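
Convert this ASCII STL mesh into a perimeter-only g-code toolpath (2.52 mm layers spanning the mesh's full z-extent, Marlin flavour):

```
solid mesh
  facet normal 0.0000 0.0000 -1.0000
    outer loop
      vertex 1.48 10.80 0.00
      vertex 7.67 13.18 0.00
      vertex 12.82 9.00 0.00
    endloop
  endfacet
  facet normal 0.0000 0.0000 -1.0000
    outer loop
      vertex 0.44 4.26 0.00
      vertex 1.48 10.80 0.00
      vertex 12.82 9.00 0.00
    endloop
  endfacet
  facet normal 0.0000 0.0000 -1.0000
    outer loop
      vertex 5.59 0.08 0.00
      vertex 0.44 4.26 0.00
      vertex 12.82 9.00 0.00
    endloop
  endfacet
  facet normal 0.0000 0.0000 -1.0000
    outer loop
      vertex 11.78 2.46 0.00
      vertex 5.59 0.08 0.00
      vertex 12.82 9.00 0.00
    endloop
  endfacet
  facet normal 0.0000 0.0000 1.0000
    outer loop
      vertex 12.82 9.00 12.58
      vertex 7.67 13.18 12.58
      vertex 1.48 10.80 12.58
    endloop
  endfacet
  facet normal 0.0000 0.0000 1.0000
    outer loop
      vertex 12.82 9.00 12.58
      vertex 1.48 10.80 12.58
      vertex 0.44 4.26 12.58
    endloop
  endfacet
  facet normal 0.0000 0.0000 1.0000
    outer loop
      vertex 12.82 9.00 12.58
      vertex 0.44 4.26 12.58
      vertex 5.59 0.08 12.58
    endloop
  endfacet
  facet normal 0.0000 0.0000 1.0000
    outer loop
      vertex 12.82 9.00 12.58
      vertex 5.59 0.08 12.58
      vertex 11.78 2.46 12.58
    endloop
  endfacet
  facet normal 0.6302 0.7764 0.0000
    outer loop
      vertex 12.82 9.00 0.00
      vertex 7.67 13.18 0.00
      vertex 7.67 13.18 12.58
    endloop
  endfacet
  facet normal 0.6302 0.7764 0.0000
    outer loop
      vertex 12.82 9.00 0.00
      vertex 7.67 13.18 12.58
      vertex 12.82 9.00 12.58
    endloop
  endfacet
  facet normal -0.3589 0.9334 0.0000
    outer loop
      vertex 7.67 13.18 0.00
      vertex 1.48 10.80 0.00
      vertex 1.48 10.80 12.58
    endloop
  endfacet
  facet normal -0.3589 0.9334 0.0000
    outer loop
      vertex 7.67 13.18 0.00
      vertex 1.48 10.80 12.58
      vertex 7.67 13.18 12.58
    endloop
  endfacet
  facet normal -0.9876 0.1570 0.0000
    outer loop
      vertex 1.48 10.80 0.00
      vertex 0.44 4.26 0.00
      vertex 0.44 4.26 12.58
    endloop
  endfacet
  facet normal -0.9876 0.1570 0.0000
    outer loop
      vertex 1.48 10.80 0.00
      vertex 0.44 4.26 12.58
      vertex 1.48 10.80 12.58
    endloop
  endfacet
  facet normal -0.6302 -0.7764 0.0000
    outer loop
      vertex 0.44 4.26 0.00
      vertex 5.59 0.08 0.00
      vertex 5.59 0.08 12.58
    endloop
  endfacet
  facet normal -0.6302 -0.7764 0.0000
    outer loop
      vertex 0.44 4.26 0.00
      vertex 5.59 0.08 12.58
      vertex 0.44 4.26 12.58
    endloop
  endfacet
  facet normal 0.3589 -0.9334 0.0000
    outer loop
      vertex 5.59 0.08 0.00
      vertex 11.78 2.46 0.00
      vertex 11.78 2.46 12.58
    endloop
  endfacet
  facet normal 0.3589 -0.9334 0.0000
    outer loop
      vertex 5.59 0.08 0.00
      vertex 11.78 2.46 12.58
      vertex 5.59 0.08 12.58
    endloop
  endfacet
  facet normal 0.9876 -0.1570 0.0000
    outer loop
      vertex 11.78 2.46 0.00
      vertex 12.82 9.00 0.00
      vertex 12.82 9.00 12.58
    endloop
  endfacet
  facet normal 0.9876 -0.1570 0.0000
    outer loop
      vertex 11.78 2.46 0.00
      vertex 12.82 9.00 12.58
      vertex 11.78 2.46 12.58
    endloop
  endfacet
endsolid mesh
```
; perimeter-only toolpath
G21 ; units = mm
G90 ; absolute positioning
G28 ; home
; layer 1
G0 Z2.52
G0 X12.82 Y9.00
G1 X7.67 Y13.18
G1 X1.48 Y10.80
G1 X0.44 Y4.26
G1 X5.59 Y0.08
G1 X11.78 Y2.46
G1 X12.82 Y9.00
; layer 2
G0 Z5.03
G0 X12.82 Y9.00
G1 X7.67 Y13.18
G1 X1.48 Y10.80
G1 X0.44 Y4.26
G1 X5.59 Y0.08
G1 X11.78 Y2.46
G1 X12.82 Y9.00
; layer 3
G0 Z7.55
G0 X12.82 Y9.00
G1 X7.67 Y13.18
G1 X1.48 Y10.80
G1 X0.44 Y4.26
G1 X5.59 Y0.08
G1 X11.78 Y2.46
G1 X12.82 Y9.00
; layer 4
G0 Z10.06
G0 X12.82 Y9.00
G1 X7.67 Y13.18
G1 X1.48 Y10.80
G1 X0.44 Y4.26
G1 X5.59 Y0.08
G1 X11.78 Y2.46
G1 X12.82 Y9.00
; layer 5
G0 Z12.58
G0 X12.82 Y9.00
G1 X7.67 Y13.18
G1 X1.48 Y10.80
G1 X0.44 Y4.26
G1 X5.59 Y0.08
G1 X11.78 Y2.46
G1 X12.82 Y9.00
M2 ; end

The solid is a regular 6-sided prism (a cylinder approximated with 6 flat sides), circumscribed radius ≈ 6.63 mm, height ≈ 12.6 mm. Slicing at Δz = 2.52 mm — 5 equal slices spanning the solid's height, so layer i sits at z = i·h/5 — gives 5 non-empty perimeters. Each is a 6-segment closed polygon; G0 lifts to the layer z and rapids to the start vertex, then G1 traces the edges.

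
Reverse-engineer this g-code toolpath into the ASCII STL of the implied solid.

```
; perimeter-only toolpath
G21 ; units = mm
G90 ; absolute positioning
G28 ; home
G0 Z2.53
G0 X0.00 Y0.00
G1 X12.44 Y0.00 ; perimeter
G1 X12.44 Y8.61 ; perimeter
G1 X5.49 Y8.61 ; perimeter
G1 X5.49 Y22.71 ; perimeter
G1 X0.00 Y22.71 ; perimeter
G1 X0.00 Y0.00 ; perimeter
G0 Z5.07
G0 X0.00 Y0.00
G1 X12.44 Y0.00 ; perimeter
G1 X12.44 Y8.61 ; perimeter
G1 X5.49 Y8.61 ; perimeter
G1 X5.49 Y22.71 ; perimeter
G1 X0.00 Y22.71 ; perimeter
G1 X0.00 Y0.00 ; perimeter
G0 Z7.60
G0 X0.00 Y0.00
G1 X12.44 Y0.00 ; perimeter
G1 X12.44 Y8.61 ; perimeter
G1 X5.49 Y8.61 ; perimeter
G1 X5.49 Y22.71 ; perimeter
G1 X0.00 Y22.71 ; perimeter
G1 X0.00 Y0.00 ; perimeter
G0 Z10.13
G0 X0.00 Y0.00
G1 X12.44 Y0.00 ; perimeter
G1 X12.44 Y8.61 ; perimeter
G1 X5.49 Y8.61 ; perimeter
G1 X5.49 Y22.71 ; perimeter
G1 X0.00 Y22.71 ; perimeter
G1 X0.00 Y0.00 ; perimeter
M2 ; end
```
solid part
  facet normal 0.0000 0.0000 -1.0000
    outer loop
      vertex 12.44 8.61 0.00
      vertex 12.44 0.00 0.00
      vertex 0.00 0.00 0.00
    endloop
  endfacet
  facet normal 0.0000 0.0000 -1.0000
    outer loop
      vertex 5.49 8.61 0.00
      vertex 12.44 8.61 0.00
      vertex 0.00 0.00 0.00
    endloop
  endfacet
  facet normal 0.0000 0.0000 -1.0000
    outer loop
      vertex 5.49 22.71 0.00
      vertex 5.49 8.61 0.00
      vertex 0.00 0.00 0.00
    endloop
  endfacet
  facet normal 0.0000 0.0000 -1.0000
    outer loop
      vertex 0.00 22.71 0.00
      vertex 5.49 22.71 0.00
      vertex 0.00 0.00 0.00
    endloop
  endfacet
  facet normal 0.0000 0.0000 1.0000
    outer loop
      vertex 0.00 0.00 10.13
      vertex 12.44 0.00 10.13
      vertex 12.44 8.61 10.13
    endloop
  endfacet
  facet normal 0.0000 0.0000 1.0000
    outer loop
      vertex 0.00 0.00 10.13
      vertex 12.44 8.61 10.13
      vertex 5.49 8.61 10.13
    endloop
  endfacet
  facet normal 0.0000 0.0000 1.0000
    outer loop
      vertex 0.00 0.00 10.13
      vertex 5.49 8.61 10.13
      vertex 5.49 22.71 10.13
    endloop
  endfacet
  facet normal 0.0000 0.0000 1.0000
    outer loop
      vertex 0.00 0.00 10.13
      vertex 5.49 22.71 10.13
      vertex 0.00 22.71 10.13
    endloop
  endfacet
  facet normal 0.0000 -1.0000 0.0000
    outer loop
      vertex 0.00 0.00 0.00
      vertex 12.44 0.00 0.00
      vertex 12.44 0.00 10.13
    endloop
  endfacet
  facet normal 0.0000 -1.0000 0.0000
    outer loop
      vertex 0.00 0.00 0.00
      vertex 12.44 0.00 10.13
      vertex 0.00 0.00 10.13
    endloop
  endfacet
  facet normal 1.0000 0.0000 0.0000
    outer loop
      vertex 12.44 0.00 0.00
      vertex 12.44 8.61 0.00
      vertex 12.44 8.61 10.13
    endloop
  endfacet
  facet normal 1.0000 0.0000 0.0000
    outer loop
      vertex 12.44 0.00 0.00
      vertex 12.44 8.61 10.13
      vertex 12.44 0.00 10.13
    endloop
  endfacet
  facet normal 0.0000 1.0000 0.0000
    outer loop
      vertex 12.44 8.61 0.00
      vertex 5.49 8.61 0.00
      vertex 5.49 8.61 10.13
    endloop
  endfacet
  facet normal 0.0000 1.0000 0.0000
    outer loop
      vertex 12.44 8.61 0.00
      vertex 5.49 8.61 10.13
      vertex 12.44 8.61 10.13
    endloop
  endfacet
  facet normal 1.0000 0.0000 0.0000
    outer loop
      vertex 5.49 8.61 0.00
      vertex 5.49 22.71 0.00
      vertex 5.49 22.71 10.13
    endloop
  endfacet
  facet normal 1.0000 0.0000 0.0000
    outer loop
      vertex 5.49 8.61 0.00
      vertex 5.49 22.71 10.13
      vertex 5.49 8.61 10.13
    endloop
  endfacet
  facet normal 0.0000 1.0000 0.0000
    outer loop
      vertex 5.49 22.71 0.00
      vertex 0.00 22.71 0.00
      vertex 0.00 22.71 10.13
    endloop
  endfacet
  facet normal 0.0000 1.0000 0.0000
    outer loop
      vertex 5.49 22.71 0.00
      vertex 0.00 22.71 10.13
      vertex 5.49 22.71 10.13
    endloop
  endfacet
  facet normal -1.0000 0.0000 0.0000
    outer loop
      vertex 0.00 22.71 0.00
      vertex 0.00 0.00 0.00
      vertex 0.00 0.00 10.13
    endloop
  endfacet
  facet normal -1.0000 0.0000 0.0000
    outer loop
      vertex 0.00 22.71 0.00
      vertex 0.00 0.00 10.13
      vertex 0.00 22.71 10.13
    endloop
  endfacet
endsolid part

The G0 Z moves step by Δz≈2.53 mm. Every layer's G1 loop is the same polygon, so the solid is a straight extrusion of it from z=0 to z≈10.1. Closing with flat bottom and top caps and triangulating gives 20 facets — an L-shaped prism: outer 12.4 × 22.7 mm, arm thicknesses ≈ 8.61 mm (horizontal) and 5.49 mm (vertical), extruded 10.1 mm in z.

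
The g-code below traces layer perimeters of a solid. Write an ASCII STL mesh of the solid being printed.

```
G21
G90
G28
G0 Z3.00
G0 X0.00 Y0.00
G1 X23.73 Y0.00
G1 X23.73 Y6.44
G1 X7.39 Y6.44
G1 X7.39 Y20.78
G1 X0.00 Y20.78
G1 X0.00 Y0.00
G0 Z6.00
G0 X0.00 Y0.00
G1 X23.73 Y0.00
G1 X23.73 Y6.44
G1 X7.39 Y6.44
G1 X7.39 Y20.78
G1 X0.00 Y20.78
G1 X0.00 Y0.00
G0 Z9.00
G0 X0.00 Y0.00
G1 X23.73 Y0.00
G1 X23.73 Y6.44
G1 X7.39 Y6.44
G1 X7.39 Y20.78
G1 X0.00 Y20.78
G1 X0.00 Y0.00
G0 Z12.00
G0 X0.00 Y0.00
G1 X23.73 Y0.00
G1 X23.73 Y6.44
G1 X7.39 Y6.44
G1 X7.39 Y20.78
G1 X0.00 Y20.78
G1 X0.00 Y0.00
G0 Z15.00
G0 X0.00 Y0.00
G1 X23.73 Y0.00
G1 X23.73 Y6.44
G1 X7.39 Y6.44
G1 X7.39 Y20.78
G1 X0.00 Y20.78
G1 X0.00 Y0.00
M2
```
solid part
  facet normal 0.0000 0.0000 -1.0000
    outer loop
      vertex 23.73 6.44 0.00
      vertex 23.73 0.00 0.00
      vertex 0.00 0.00 0.00
    endloop
  endfacet
  facet normal 0.0000 0.0000 -1.0000
    outer loop
      vertex 7.39 6.44 0.00
      vertex 23.73 6.44 0.00
      vertex 0.00 0.00 0.00
    endloop
  endfacet
  facet normal 0.0000 0.0000 -1.0000
    outer loop
      vertex 7.39 20.78 0.00
      vertex 7.39 6.44 0.00
      vertex 0.00 0.00 0.00
    endloop
  endfacet
  facet normal 0.0000 0.0000 -1.0000
    outer loop
      vertex 0.00 20.78 0.00
      vertex 7.39 20.78 0.00
      vertex 0.00 0.00 0.00
    endloop
  endfacet
  facet normal 0.0000 0.0000 1.0000
    outer loop
      vertex 0.00 0.00 15.00
      vertex 23.73 0.00 15.00
      vertex 23.73 6.44 15.00
    endloop
  endfacet
  facet normal 0.0000 0.0000 1.0000
    outer loop
      vertex 0.00 0.00 15.00
      vertex 23.73 6.44 15.00
      vertex 7.39 6.44 15.00
    endloop
  endfacet
  facet normal 0.0000 0.0000 1.0000
    outer loop
      vertex 0.00 0.00 15.00
      vertex 7.39 6.44 15.00
      vertex 7.39 20.78 15.00
    endloop
  endfacet
  facet normal 0.0000 0.0000 1.0000
    outer loop
      vertex 0.00 0.00 15.00
      vertex 7.39 20.78 15.00
      vertex 0.00 20.78 15.00
    endloop
  endfacet
  facet normal 0.0000 -1.0000 0.0000
    outer loop
      vertex 0.00 0.00 0.00
      vertex 23.73 0.00 0.00
      vertex 23.73 0.00 15.00
    endloop
  endfacet
  facet normal 0.0000 -1.0000 0.0000
    outer loop
      vertex 0.00 0.00 0.00
      vertex 23.73 0.00 15.00
      vertex 0.00 0.00 15.00
    endloop
  endfacet
  facet normal 1.0000 0.0000 0.0000
    outer loop
      vertex 23.73 0.00 0.00
      vertex 23.73 6.44 0.00
      vertex 23.73 6.44 15.00
    endloop
  endfacet
  facet normal 1.0000 0.0000 0.0000
    outer loop
      vertex 23.73 0.00 0.00
      vertex 23.73 6.44 15.00
      vertex 23.73 0.00 15.00
    endloop
  endfacet
  facet normal 0.0000 1.0000 0.0000
    outer loop
      vertex 23.73 6.44 0.00
      vertex 7.39 6.44 0.00
      vertex 7.39 6.44 15.00
    endloop
  endfacet
  facet normal 0.0000 1.0000 0.0000
    outer loop
      vertex 23.73 6.44 0.00
      vertex 7.39 6.44 15.00
      vertex 23.73 6.44 15.00
    endloop
  endfacet
  facet normal 1.0000 0.0000 0.0000
    outer loop
      vertex 7.39 6.44 0.00
      vertex 7.39 20.78 0.00
      vertex 7.39 20.78 15.00
    endloop
  endfacet
  facet normal 1.0000 0.0000 0.0000
    outer loop
      vertex 7.39 6.44 0.00
      vertex 7.39 20.78 15.00
      vertex 7.39 6.44 15.00
    endloop
  endfacet
  facet normal 0.0000 1.0000 0.0000
    outer loop
      vertex 7.39 20.78 0.00
      vertex 0.00 20.78 0.00
      vertex 0.00 20.78 15.00
    endloop
  endfacet
  facet normal 0.0000 1.0000 0.0000
    outer loop
      vertex 7.39 20.78 0.00
      vertex 0.00 20.78 15.00
      vertex 7.39 20.78 15.00
    endloop
  endfacet
  facet normal -1.0000 0.0000 0.0000
    outer loop
      vertex 0.00 20.78 0.00
      vertex 0.00 0.00 0.00
      vertex 0.00 0.00 15.00
    endloop
  endfacet
  facet normal -1.0000 0.0000 0.0000
    outer loop
      vertex 0.00 20.78 0.00
      vertex 0.00 0.00 15.00
      vertex 0.00 20.78 15.00
    endloop
  endfacet
endsolid part

The G0 Z moves step by Δz≈3.00 mm. Every layer's G1 loop is the same polygon, so the solid is a straight extrusion of it from z=0 to z≈15. Closing with flat bottom and top caps and triangulating gives 20 facets — an L-shaped prism: outer 23.7 × 20.8 mm, arm thicknesses ≈ 6.44 mm (horizontal) and 7.39 mm (vertical), extruded 15 mm in z.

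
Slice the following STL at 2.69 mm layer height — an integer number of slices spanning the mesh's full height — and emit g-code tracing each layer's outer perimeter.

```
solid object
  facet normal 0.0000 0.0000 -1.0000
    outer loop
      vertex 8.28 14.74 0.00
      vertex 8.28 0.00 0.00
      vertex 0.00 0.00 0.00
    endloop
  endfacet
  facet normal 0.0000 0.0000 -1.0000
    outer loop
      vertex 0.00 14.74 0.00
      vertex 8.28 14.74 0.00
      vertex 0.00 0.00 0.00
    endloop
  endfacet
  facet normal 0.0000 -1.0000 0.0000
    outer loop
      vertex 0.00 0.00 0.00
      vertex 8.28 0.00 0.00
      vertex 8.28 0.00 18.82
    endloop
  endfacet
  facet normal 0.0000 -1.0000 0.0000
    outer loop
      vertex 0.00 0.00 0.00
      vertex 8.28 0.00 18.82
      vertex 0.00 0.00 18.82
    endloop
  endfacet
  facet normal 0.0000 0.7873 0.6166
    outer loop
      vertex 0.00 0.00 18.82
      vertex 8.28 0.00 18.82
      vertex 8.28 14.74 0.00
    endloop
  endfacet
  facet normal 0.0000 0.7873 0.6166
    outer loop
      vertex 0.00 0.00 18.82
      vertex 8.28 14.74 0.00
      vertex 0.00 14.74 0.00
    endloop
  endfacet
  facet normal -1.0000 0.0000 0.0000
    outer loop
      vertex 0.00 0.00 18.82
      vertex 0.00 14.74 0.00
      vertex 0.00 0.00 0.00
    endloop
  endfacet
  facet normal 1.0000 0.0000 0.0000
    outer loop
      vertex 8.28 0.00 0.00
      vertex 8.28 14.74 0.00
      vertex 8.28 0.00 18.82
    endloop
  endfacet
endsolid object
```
; perimeter-only toolpath
G21 ; units = mm
G90 ; absolute positioning
G28 ; home
; layer 1
G0 Z2.69
G0 X0.00 Y0.00
G1 X8.28 Y0.00
G1 X8.28 Y12.63
G1 X0.00 Y12.63
G1 X0.00 Y0.00
; layer 2
G0 Z5.38
G0 X0.00 Y0.00
G1 X8.28 Y0.00
G1 X8.28 Y10.53
G1 X0.00 Y10.53
G1 X0.00 Y0.00
; layer 3
G0 Z8.07
G0 X0.00 Y0.00
G1 X8.28 Y0.00
G1 X8.28 Y8.42
G1 X0.00 Y8.42
G1 X0.00 Y0.00
; layer 4
G0 Z10.75
G0 X0.00 Y0.00
G1 X8.28 Y0.00
G1 X8.28 Y6.32
G1 X0.00 Y6.32
G1 X0.00 Y0.00
; layer 5
G0 Z13.44
G0 X0.00 Y0.00
G1 X8.28 Y0.00
G1 X8.28 Y4.21
G1 X0.00 Y4.21
G1 X0.00 Y0.00
; layer 6
G0 Z16.13
G0 X0.00 Y0.00
G1 X8.28 Y0.00
G1 X8.28 Y2.11
G1 X0.00 Y2.11
G1 X0.00 Y0.00
M2 ; end

The solid is a wedge (ramp): 8.28 × 14.7 mm base, rising to 18.8 mm along the y=0 edge and sloping linearly to z=0 at y=14.7. Slicing at Δz = 2.69 mm — 7 equal slices spanning the solid's height, so layer i sits at z = i·h/7 — gives 6 non-empty perimeters. Each is a 4-segment closed polygon; G0 lifts to the layer z and rapids to the start vertex, then G1 traces the edges. The cross-section shrinks linearly with z (the slice at the apex is degenerate and omitted).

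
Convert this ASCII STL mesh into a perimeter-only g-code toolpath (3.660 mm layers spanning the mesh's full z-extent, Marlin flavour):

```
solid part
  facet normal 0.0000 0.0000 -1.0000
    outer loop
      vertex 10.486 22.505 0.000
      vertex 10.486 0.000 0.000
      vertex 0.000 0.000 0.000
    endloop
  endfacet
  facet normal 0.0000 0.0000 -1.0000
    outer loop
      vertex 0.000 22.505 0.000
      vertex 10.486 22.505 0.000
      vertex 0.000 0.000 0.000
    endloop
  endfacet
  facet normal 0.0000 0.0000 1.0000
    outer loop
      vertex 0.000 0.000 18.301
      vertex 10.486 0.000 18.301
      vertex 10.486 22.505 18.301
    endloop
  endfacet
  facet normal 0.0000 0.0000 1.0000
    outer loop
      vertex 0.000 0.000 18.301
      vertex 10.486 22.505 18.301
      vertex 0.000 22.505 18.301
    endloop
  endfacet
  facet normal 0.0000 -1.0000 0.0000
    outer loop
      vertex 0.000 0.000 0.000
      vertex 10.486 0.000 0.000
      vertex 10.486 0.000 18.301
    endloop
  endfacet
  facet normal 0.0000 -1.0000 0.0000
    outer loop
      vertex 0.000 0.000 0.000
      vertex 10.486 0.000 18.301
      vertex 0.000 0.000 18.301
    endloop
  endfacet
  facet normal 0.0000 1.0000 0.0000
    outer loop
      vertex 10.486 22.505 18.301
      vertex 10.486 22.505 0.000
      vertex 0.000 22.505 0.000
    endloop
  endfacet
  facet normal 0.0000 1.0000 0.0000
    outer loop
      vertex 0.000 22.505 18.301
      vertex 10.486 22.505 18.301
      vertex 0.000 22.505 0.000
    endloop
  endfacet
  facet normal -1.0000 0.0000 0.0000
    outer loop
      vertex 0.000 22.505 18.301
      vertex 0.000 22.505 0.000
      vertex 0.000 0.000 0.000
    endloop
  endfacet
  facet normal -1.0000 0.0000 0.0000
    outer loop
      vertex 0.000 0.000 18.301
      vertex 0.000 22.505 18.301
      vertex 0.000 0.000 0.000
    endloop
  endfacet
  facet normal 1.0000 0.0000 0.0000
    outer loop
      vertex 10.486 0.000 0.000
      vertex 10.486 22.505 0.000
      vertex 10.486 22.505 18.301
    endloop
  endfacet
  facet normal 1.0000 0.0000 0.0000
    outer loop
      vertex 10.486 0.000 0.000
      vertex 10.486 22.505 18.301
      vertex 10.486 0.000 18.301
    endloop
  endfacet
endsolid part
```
; perimeter-only toolpath
G21 ; units = mm
G90 ; absolute positioning
G28 ; home
; layer 1
G0 Z3.660
G0 X0.000 Y0.000
G1 X10.486 Y0.000
G1 X10.486 Y22.505
G1 X0.000 Y22.505
G1 X0.000 Y0.000
; layer 2
G0 Z7.320
G0 X0.000 Y0.000
G1 X10.486 Y0.000
G1 X10.486 Y22.505
G1 X0.000 Y22.505
G1 X0.000 Y0.000
; layer 3
G0 Z10.981
G0 X0.000 Y0.000
G1 X10.486 Y0.000
G1 X10.486 Y22.505
G1 X0.000 Y22.505
G1 X0.000 Y0.000
; layer 4
G0 Z14.641
G0 X0.000 Y0.000
G1 X10.486 Y0.000
G1 X10.486 Y22.505
G1 X0.000 Y22.505
G1 X0.000 Y0.000
; layer 5
G0 Z18.301
G0 X0.000 Y0.000
G1 X10.486 Y0.000
G1 X10.486 Y22.505
G1 X0.000 Y22.505
G1 X0.000 Y0.000
M2 ; end

The solid is a rectangular box, roughly 10.5 × 22.5 mm footprint and 18.3 mm tall. Slicing at Δz = 3.660 mm — 5 equal slices spanning the solid's height, so layer i sits at z = i·h/5 — gives 5 non-empty perimeters. Each is a 4-segment closed polygon; G0 lifts to the layer z and rapids to the start vertex, then G1 traces the edges.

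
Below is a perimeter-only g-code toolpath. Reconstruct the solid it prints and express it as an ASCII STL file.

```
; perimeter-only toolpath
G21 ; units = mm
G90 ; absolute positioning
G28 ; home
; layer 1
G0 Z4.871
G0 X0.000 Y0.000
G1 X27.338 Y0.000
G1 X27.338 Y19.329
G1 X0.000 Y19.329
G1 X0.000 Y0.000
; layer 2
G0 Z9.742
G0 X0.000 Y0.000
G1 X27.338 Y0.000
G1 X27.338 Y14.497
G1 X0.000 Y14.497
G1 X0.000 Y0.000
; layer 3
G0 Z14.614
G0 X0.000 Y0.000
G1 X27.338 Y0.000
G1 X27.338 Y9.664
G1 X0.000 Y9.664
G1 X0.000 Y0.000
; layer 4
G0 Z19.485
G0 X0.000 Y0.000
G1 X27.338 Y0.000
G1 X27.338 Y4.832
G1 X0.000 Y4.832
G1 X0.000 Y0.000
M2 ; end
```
solid part
  facet normal 0.0000 0.0000 -1.0000
    outer loop
      vertex 27.338 24.161 0.000
      vertex 27.338 0.000 0.000
      vertex 0.000 0.000 0.000
    endloop
  endfacet
  facet normal 0.0000 0.0000 -1.0000
    outer loop
      vertex 0.000 24.161 0.000
      vertex 27.338 24.161 0.000
      vertex 0.000 0.000 0.000
    endloop
  endfacet
  facet normal 0.0000 -1.0000 0.0000
    outer loop
      vertex 0.000 0.000 0.000
      vertex 27.338 0.000 0.000
      vertex 27.338 0.000 24.356
    endloop
  endfacet
  facet normal 0.0000 -1.0000 0.0000
    outer loop
      vertex 0.000 0.000 0.000
      vertex 27.338 0.000 24.356
      vertex 0.000 0.000 24.356
    endloop
  endfacet
  facet normal 0.0000 0.7099 0.7043
    outer loop
      vertex 0.000 0.000 24.356
      vertex 27.338 0.000 24.356
      vertex 27.338 24.161 0.000
    endloop
  endfacet
  facet normal 0.0000 0.7099 0.7043
    outer loop
      vertex 0.000 0.000 24.356
      vertex 27.338 24.161 0.000
      vertex 0.000 24.161 0.000
    endloop
  endfacet
  facet normal -1.0000 0.0000 0.0000
    outer loop
      vertex 0.000 0.000 24.356
      vertex 0.000 24.161 0.000
      vertex 0.000 0.000 0.000
    endloop
  endfacet
  facet normal 1.0000 0.0000 0.0000
    outer loop
      vertex 27.338 0.000 0.000
      vertex 27.338 24.161 0.000
      vertex 27.338 0.000 24.356
    endloop
  endfacet
endsolid part

The G0 Z moves step by Δz≈4.871 mm. The G1 loops shrink linearly with z, so the solid tapers from its base footprint up to z≈24.4. Closing with a flat bottom cap and the tapered top and triangulating gives 8 facets — a wedge (ramp): 27.3 × 24.2 mm base, rising to 24.4 mm along the y=0 edge and sloping linearly to z=0 at y=24.2.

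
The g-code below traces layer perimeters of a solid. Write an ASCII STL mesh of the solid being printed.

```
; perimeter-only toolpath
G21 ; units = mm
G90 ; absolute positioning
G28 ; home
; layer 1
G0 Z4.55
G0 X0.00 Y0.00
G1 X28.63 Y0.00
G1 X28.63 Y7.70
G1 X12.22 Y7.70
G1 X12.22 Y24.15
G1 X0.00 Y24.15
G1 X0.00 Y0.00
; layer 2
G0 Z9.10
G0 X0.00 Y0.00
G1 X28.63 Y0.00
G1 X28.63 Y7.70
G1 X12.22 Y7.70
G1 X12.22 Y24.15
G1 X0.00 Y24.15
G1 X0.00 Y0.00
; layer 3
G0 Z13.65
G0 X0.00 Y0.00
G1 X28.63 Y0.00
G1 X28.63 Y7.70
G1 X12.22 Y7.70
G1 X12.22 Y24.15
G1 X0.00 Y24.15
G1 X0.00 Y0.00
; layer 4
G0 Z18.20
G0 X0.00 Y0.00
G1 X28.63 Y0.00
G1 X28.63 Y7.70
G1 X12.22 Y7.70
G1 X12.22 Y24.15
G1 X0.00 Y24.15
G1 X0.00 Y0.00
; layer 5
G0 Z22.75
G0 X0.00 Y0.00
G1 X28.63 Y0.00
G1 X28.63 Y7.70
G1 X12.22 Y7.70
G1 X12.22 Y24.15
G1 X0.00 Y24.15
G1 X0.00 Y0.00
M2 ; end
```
solid part
  facet normal 0.0000 0.0000 -1.0000
    outer loop
      vertex 28.63 7.70 0.00
      vertex 28.63 0.00 0.00
      vertex 0.00 0.00 0.00
    endloop
  endfacet
  facet normal 0.0000 0.0000 -1.0000
    outer loop
      vertex 12.22 7.70 0.00
      vertex 28.63 7.70 0.00
      vertex 0.00 0.00 0.00
    endloop
  endfacet
  facet normal 0.0000 0.0000 -1.0000
    outer loop
      vertex 12.22 24.15 0.00
      vertex 12.22 7.70 0.00
      vertex 0.00 0.00 0.00
    endloop
  endfacet
  facet normal 0.0000 0.0000 -1.0000
    outer loop
      vertex 0.00 24.15 0.00
      vertex 12.22 24.15 0.00
      vertex 0.00 0.00 0.00
    endloop
  endfacet
  facet normal 0.0000 0.0000 1.0000
    outer loop
      vertex 0.00 0.00 22.75
      vertex 28.63 0.00 22.75
      vertex 28.63 7.70 22.75
    endloop
  endfacet
  facet normal 0.0000 0.0000 1.0000
    outer loop
      vertex 0.00 0.00 22.75
      vertex 28.63 7.70 22.75
      vertex 12.22 7.70 22.75
    endloop
  endfacet
  facet normal 0.0000 0.0000 1.0000
    outer loop
      vertex 0.00 0.00 22.75
      vertex 12.22 7.70 22.75
      vertex 12.22 24.15 22.75
    endloop
  endfacet
  facet normal 0.0000 0.0000 1.0000
    outer loop
      vertex 0.00 0.00 22.75
      vertex 12.22 24.15 22.75
      vertex 0.00 24.15 22.75
    endloop
  endfacet
  facet normal 0.0000 -1.0000 0.0000
    outer loop
      vertex 0.00 0.00 0.00
      vertex 28.63 0.00 0.00
      vertex 28.63 0.00 22.75
    endloop
  endfacet
  facet normal 0.0000 -1.0000 0.0000
    outer loop
      vertex 0.00 0.00 0.00
      vertex 28.63 0.00 22.75
      vertex 0.00 0.00 22.75
    endloop
  endfacet
  facet normal 1.0000 0.0000 0.0000
    outer loop
      vertex 28.63 0.00 0.00
      vertex 28.63 7.70 0.00
      vertex 28.63 7.70 22.75
    endloop
  endfacet
  facet normal 1.0000 0.0000 0.0000
    outer loop
      vertex 28.63 0.00 0.00
      vertex 28.63 7.70 22.75
      vertex 28.63 0.00 22.75
    endloop
  endfacet
  facet normal 0.0000 1.0000 0.0000
    outer loop
      vertex 28.63 7.70 0.00
      vertex 12.22 7.70 0.00
      vertex 12.22 7.70 22.75
    endloop
  endfacet
  facet normal 0.0000 1.0000 0.0000
    outer loop
      vertex 28.63 7.70 0.00
      vertex 12.22 7.70 22.75
      vertex 28.63 7.70 22.75
    endloop
  endfacet
  facet normal 1.0000 0.0000 0.0000
    outer loop
      vertex 12.22 7.70 0.00
      vertex 12.22 24.15 0.00
      vertex 12.22 24.15 22.75
    endloop
  endfacet
  facet normal 1.0000 0.0000 0.0000
    outer loop
      vertex 12.22 7.70 0.00
      vertex 12.22 24.15 22.75
      vertex 12.22 7.70 22.75
    endloop
  endfacet
  facet normal 0.0000 1.0000 0.0000
    outer loop
      vertex 12.22 24.15 0.00
      vertex 0.00 24.15 0.00
      vertex 0.00 24.15 22.75
    endloop
  endfacet
  facet normal 0.0000 1.0000 0.0000
    outer loop
      vertex 12.22 24.15 0.00
      vertex 0.00 24.15 22.75
      vertex 12.22 24.15 22.75
    endloop
  endfacet
  facet normal -1.0000 0.0000 0.0000
    outer loop
      vertex 0.00 24.15 0.00
      vertex 0.00 0.00 0.00
      vertex 0.00 0.00 22.75
    endloop
  endfacet
  facet normal -1.0000 0.0000 0.0000
    outer loop
      vertex 0.00 24.15 0.00
      vertex 0.00 0.00 22.75
      vertex 0.00 24.15 22.75
    endloop
  endfacet
endsolid part

The G0 Z moves step by Δz≈4.55 mm. Every layer's G1 loop is the same polygon, so the solid is a straight extrusion of it from z=0 to z≈22.8. Closing with flat bottom and top caps and triangulating gives 20 facets — an L-shaped prism: outer 28.6 × 24.1 mm, arm thicknesses ≈ 7.7 mm (horizontal) and 12.2 mm (vertical), extruded 22.8 mm in z.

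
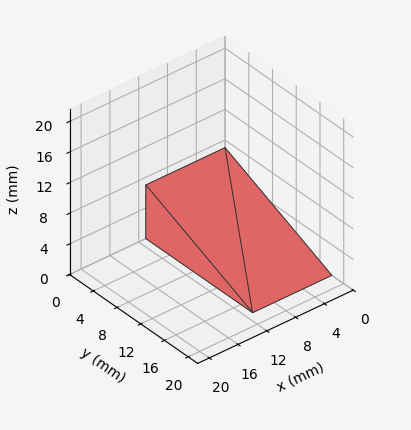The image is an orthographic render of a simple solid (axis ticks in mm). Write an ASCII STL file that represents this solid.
Reading the render: the shape is a wedge (ramp): 11 × 18 mm base, rising to 7 mm along the y=0 edge and sloping linearly to z=0 at y=18 (dimensions read to the nearest mm from the axis ticks). For the STL, each face is triangulated and given an outward normal.

solid part
  facet normal 0.0000 0.0000 -1.0000
    outer loop
      vertex 11.00 18.00 0.00
      vertex 11.00 0.00 0.00
      vertex 0.00 0.00 0.00
    endloop
  endfacet
  facet normal 0.0000 0.0000 -1.0000
    outer loop
      vertex 0.00 18.00 0.00
      vertex 11.00 18.00 0.00
      vertex 0.00 0.00 0.00
    endloop
  endfacet
  facet normal 0.0000 -1.0000 0.0000
    outer loop
      vertex 0.00 0.00 0.00
      vertex 11.00 0.00 0.00
      vertex 11.00 0.00 7.00
    endloop
  endfacet
  facet normal 0.0000 -1.0000 0.0000
    outer loop
      vertex 0.00 0.00 0.00
      vertex 11.00 0.00 7.00
      vertex 0.00 0.00 7.00
    endloop
  endfacet
  facet normal 0.0000 0.3624 0.9320
    outer loop
      vertex 0.00 0.00 7.00
      vertex 11.00 0.00 7.00
      vertex 11.00 18.00 0.00
    endloop
  endfacet
  facet normal 0.0000 0.3624 0.9320
    outer loop
      vertex 0.00 0.00 7.00
      vertex 11.00 18.00 0.00
      vertex 0.00 18.00 0.00
    endloop
  endfacet
  facet normal -1.0000 0.0000 0.0000
    outer loop
      vertex 0.00 0.00 7.00
      vertex 0.00 18.00 0.00
      vertex 0.00 0.00 0.00
    endloop
  endfacet
  facet normal 1.0000 0.0000 0.0000
    outer loop
      vertex 11.00 0.00 0.00
      vertex 11.00 18.00 0.00
      vertex 11.00 0.00 7.00
    endloop
  endfacet
endsolid part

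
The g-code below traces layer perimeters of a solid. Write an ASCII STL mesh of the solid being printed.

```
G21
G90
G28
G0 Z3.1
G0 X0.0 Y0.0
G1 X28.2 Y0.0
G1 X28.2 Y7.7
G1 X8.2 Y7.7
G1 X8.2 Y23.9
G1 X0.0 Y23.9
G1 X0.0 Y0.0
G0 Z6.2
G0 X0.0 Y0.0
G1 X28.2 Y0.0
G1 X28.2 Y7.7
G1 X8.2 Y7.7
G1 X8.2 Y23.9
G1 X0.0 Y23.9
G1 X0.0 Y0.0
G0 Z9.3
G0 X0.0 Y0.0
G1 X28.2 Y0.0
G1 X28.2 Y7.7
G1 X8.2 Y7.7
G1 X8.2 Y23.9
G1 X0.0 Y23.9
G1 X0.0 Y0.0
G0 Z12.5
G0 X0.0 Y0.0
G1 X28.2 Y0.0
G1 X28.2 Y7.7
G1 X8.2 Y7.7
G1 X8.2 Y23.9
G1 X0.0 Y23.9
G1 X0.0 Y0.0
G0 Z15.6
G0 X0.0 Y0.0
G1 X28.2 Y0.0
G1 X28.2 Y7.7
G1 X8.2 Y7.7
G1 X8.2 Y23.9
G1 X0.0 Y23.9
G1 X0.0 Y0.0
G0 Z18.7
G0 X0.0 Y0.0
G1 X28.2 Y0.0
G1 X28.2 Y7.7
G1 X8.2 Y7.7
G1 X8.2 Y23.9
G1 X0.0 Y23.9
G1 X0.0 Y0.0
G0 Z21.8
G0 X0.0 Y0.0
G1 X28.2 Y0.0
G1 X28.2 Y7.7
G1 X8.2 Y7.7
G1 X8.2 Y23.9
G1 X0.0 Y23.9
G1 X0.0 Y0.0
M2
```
solid part
  facet normal 0.0000 0.0000 -1.0000
    outer loop
      vertex 28.2 7.7 0.0
      vertex 28.2 0.0 0.0
      vertex 0.0 0.0 0.0
    endloop
  endfacet
  facet normal 0.0000 0.0000 -1.0000
    outer loop
      vertex 8.2 7.7 0.0
      vertex 28.2 7.7 0.0
      vertex 0.0 0.0 0.0
    endloop
  endfacet
  facet normal 0.0000 0.0000 -1.0000
    outer loop
      vertex 8.2 23.9 0.0
      vertex 8.2 7.7 0.0
      vertex 0.0 0.0 0.0
    endloop
  endfacet
  facet normal 0.0000 0.0000 -1.0000
    outer loop
      vertex 0.0 23.9 0.0
      vertex 8.2 23.9 0.0
      vertex 0.0 0.0 0.0
    endloop
  endfacet
  facet normal 0.0000 0.0000 1.0000
    outer loop
      vertex 0.0 0.0 21.8
      vertex 28.2 0.0 21.8
      vertex 28.2 7.7 21.8
    endloop
  endfacet
  facet normal 0.0000 0.0000 1.0000
    outer loop
      vertex 0.0 0.0 21.8
      vertex 28.2 7.7 21.8
      vertex 8.2 7.7 21.8
    endloop
  endfacet
  facet normal 0.0000 0.0000 1.0000
    outer loop
      vertex 0.0 0.0 21.8
      vertex 8.2 7.7 21.8
      vertex 8.2 23.9 21.8
    endloop
  endfacet
  facet normal 0.0000 0.0000 1.0000
    outer loop
      vertex 0.0 0.0 21.8
      vertex 8.2 23.9 21.8
      vertex 0.0 23.9 21.8
    endloop
  endfacet
  facet normal 0.0000 -1.0000 0.0000
    outer loop
      vertex 0.0 0.0 0.0
      vertex 28.2 0.0 0.0
      vertex 28.2 0.0 21.8
    endloop
  endfacet
  facet normal 0.0000 -1.0000 0.0000
    outer loop
      vertex 0.0 0.0 0.0
      vertex 28.2 0.0 21.8
      vertex 0.0 0.0 21.8
    endloop
  endfacet
  facet normal 1.0000 0.0000 0.0000
    outer loop
      vertex 28.2 0.0 0.0
      vertex 28.2 7.7 0.0
      vertex 28.2 7.7 21.8
    endloop
  endfacet
  facet normal 1.0000 0.0000 0.0000
    outer loop
      vertex 28.2 0.0 0.0
      vertex 28.2 7.7 21.8
      vertex 28.2 0.0 21.8
    endloop
  endfacet
  facet normal 0.0000 1.0000 0.0000
    outer loop
      vertex 28.2 7.7 0.0
      vertex 8.2 7.7 0.0
      vertex 8.2 7.7 21.8
    endloop
  endfacet
  facet normal 0.0000 1.0000 0.0000
    outer loop
      vertex 28.2 7.7 0.0
      vertex 8.2 7.7 21.8
      vertex 28.2 7.7 21.8
    endloop
  endfacet
  facet normal 1.0000 0.0000 0.0000
    outer loop
      vertex 8.2 7.7 0.0
      vertex 8.2 23.9 0.0
      vertex 8.2 23.9 21.8
    endloop
  endfacet
  facet normal 1.0000 0.0000 0.0000
    outer loop
      vertex 8.2 7.7 0.0
      vertex 8.2 23.9 21.8
      vertex 8.2 7.7 21.8
    endloop
  endfacet
  facet normal 0.0000 1.0000 0.0000
    outer loop
      vertex 8.2 23.9 0.0
      vertex 0.0 23.9 0.0
      vertex 0.0 23.9 21.8
    endloop
  endfacet
  facet normal 0.0000 1.0000 0.0000
    outer loop
      vertex 8.2 23.9 0.0
      vertex 0.0 23.9 21.8
      vertex 8.2 23.9 21.8
    endloop
  endfacet
  facet normal -1.0000 0.0000 0.0000
    outer loop
      vertex 0.0 23.9 0.0
      vertex 0.0 0.0 0.0
      vertex 0.0 0.0 21.8
    endloop
  endfacet
  facet normal -1.0000 0.0000 0.0000
    outer loop
      vertex 0.0 23.9 0.0
      vertex 0.0 0.0 21.8
      vertex 0.0 23.9 21.8
    endloop
  endfacet
endsolid part

The G0 Z moves step by Δz≈3.1 mm. Every layer's G1 loop is the same polygon, so the solid is a straight extrusion of it from z=0 to z≈21.8. Closing with flat bottom and top caps and triangulating gives 20 facets — an L-shaped prism: outer 28.2 × 23.9 mm, arm thicknesses ≈ 7.7 mm (horizontal) and 8.2 mm (vertical), extruded 21.8 mm in z.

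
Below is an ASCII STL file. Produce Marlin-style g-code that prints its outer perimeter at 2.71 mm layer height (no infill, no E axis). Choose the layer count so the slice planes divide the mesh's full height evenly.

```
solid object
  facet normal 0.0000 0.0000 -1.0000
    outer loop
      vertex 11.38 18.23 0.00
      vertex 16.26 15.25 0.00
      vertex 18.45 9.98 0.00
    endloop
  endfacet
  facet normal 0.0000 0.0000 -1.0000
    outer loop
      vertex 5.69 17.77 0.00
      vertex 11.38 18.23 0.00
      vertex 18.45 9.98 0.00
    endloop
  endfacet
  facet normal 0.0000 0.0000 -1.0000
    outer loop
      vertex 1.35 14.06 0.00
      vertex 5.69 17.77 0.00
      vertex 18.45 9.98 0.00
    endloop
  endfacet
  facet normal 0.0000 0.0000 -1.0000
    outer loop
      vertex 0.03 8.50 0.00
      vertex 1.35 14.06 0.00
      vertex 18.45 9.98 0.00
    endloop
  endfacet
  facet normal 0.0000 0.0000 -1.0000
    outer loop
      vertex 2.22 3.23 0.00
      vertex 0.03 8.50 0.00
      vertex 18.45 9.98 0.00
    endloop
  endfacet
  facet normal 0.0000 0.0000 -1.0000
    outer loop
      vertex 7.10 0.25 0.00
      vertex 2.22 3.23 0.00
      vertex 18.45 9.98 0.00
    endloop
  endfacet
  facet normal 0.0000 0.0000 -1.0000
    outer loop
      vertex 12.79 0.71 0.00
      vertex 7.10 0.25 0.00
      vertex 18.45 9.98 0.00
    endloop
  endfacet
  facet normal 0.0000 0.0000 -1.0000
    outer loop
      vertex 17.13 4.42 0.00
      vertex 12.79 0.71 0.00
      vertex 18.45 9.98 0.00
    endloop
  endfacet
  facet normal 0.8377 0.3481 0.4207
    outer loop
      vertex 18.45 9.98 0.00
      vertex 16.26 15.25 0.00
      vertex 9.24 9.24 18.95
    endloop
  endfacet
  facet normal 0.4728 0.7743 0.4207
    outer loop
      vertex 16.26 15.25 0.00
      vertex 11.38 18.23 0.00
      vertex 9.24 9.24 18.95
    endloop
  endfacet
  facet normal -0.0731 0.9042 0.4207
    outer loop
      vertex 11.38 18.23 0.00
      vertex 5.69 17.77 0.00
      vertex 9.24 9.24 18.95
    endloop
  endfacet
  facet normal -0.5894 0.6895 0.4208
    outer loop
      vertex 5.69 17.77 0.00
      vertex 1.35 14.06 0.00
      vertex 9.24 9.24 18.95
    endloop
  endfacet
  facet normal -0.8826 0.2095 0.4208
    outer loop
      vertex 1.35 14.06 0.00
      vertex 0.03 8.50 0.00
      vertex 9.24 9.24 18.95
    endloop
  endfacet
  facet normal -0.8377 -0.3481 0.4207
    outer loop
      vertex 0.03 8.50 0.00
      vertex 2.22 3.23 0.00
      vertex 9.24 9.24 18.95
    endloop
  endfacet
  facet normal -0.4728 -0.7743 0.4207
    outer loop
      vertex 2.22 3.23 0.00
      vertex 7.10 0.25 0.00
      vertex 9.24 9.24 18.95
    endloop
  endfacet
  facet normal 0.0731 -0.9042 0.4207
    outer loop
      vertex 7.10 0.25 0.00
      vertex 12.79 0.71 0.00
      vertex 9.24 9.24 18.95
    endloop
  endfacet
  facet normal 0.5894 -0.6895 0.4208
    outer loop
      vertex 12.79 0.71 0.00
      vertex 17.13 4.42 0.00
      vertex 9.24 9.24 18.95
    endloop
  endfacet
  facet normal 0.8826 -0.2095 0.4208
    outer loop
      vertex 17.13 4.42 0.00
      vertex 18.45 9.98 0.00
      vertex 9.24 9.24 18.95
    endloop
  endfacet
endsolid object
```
; perimeter-only toolpath
G21 ; units = mm
G90 ; absolute positioning
G28 ; home
; layer 1
G0 Z2.71
G0 X17.13 Y9.87
G1 X15.26 Y14.39
G1 X11.07 Y16.95
G1 X6.20 Y16.55
G1 X2.48 Y13.37
G1 X1.35 Y8.61
G1 X3.22 Y4.09
G1 X7.41 Y1.53
G1 X12.28 Y1.93
G1 X16.00 Y5.11
G1 X17.13 Y9.87
; layer 2
G0 Z5.41
G0 X15.82 Y9.77
G1 X14.25 Y13.53
G1 X10.77 Y15.66
G1 X6.70 Y15.33
G1 X3.60 Y12.68
G1 X2.66 Y8.71
G1 X4.23 Y4.95
G1 X7.71 Y2.82
G1 X11.78 Y3.15
G1 X14.88 Y5.80
G1 X15.82 Y9.77
; layer 3
G0 Z8.12
G0 X14.50 Y9.66
G1 X13.25 Y12.67
G1 X10.46 Y14.38
G1 X7.21 Y14.11
G1 X4.73 Y11.99
G1 X3.98 Y8.82
G1 X5.23 Y5.81
G1 X8.02 Y4.10
G1 X11.27 Y4.37
G1 X13.75 Y6.49
G1 X14.50 Y9.66
; layer 4
G0 Z10.83
G0 X13.19 Y9.56
G1 X12.25 Y11.82
G1 X10.16 Y13.09
G1 X7.72 Y12.90
G1 X5.86 Y11.31
G1 X5.29 Y8.92
G1 X6.23 Y6.66
G1 X8.32 Y5.39
G1 X10.76 Y5.58
G1 X12.62 Y7.17
G1 X13.19 Y9.56
; layer 5
G0 Z13.54
G0 X11.87 Y9.45
G1 X11.25 Y10.96
G1 X9.85 Y11.81
G1 X8.23 Y11.68
G1 X6.99 Y10.62
G1 X6.61 Y9.03
G1 X7.23 Y7.52
G1 X8.63 Y6.67
G1 X10.25 Y6.80
G1 X11.49 Y7.86
G1 X11.87 Y9.45
; layer 6
G0 Z16.24
G0 X10.56 Y9.35
G1 X10.24 Y10.10
G1 X9.55 Y10.52
G1 X8.73 Y10.46
G1 X8.11 Y9.93
G1 X7.92 Y9.13
G1 X8.24 Y8.38
G1 X8.93 Y7.96
G1 X9.75 Y8.02
G1 X10.37 Y8.55
G1 X10.56 Y9.35
M2 ; end

The solid is a regular 10-sided pyramid, base circumscribed radius ≈ 9.24 mm, apex at z ≈ 18.9 mm. Slicing at Δz = 2.71 mm — 7 equal slices spanning the solid's height, so layer i sits at z = i·h/7 — gives 6 non-empty perimeters. Each is a 10-segment closed polygon; G0 lifts to the layer z and rapids to the start vertex, then G1 traces the edges. The cross-section shrinks linearly with z (the slice at the apex is degenerate and omitted).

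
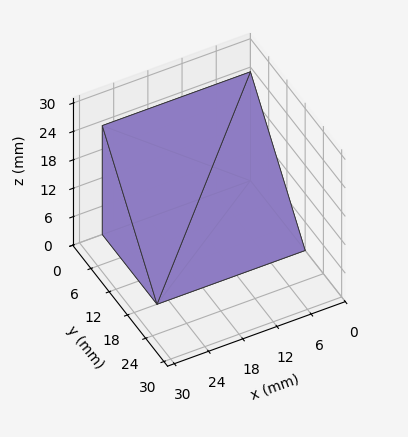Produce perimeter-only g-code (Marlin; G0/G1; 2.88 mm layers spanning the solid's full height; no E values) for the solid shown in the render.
Reading the render: the shape is a wedge (ramp): 26 × 18 mm base, rising to 23 mm along the y=0 edge and sloping linearly to z=0 at y=18 (dimensions read to the nearest mm from the axis ticks). For the g-code, the solid's height is divided into equal slices at the stated Δz and each level perimeter traced with G1 moves after a G0 lift.

; perimeter-only toolpath
G21 ; units = mm
G90 ; absolute positioning
G28 ; home
; layer 1
G0 Z2.88
G0 X0.00 Y0.00
G1 X26.00 Y0.00
G1 X26.00 Y15.75
G1 X0.00 Y15.75
G1 X0.00 Y0.00
; layer 2
G0 Z5.75
G0 X0.00 Y0.00
G1 X26.00 Y0.00
G1 X26.00 Y13.50
G1 X0.00 Y13.50
G1 X0.00 Y0.00
; layer 3
G0 Z8.62
G0 X0.00 Y0.00
G1 X26.00 Y0.00
G1 X26.00 Y11.25
G1 X0.00 Y11.25
G1 X0.00 Y0.00
; layer 4
G0 Z11.50
G0 X0.00 Y0.00
G1 X26.00 Y0.00
G1 X26.00 Y9.00
G1 X0.00 Y9.00
G1 X0.00 Y0.00
; layer 5
G0 Z14.38
G0 X0.00 Y0.00
G1 X26.00 Y0.00
G1 X26.00 Y6.75
G1 X0.00 Y6.75
G1 X0.00 Y0.00
; layer 6
G0 Z17.25
G0 X0.00 Y0.00
G1 X26.00 Y0.00
G1 X26.00 Y4.50
G1 X0.00 Y4.50
G1 X0.00 Y0.00
; layer 7
G0 Z20.12
G0 X0.00 Y0.00
G1 X26.00 Y0.00
G1 X26.00 Y2.25
G1 X0.00 Y2.25
G1 X0.00 Y0.00
M2 ; end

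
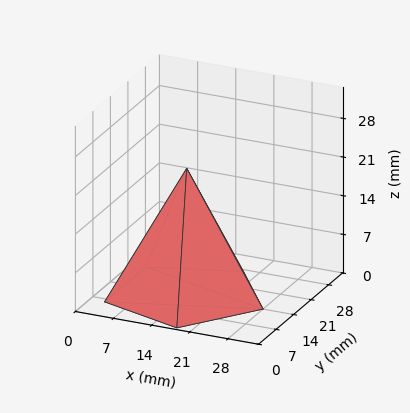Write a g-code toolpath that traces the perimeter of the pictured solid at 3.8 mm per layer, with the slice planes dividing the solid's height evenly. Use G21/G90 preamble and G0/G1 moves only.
Reading the render: the shape is a regular 5-sided pyramid, base circumscribed radius ≈ 14 mm, apex at z ≈ 23 mm (dimensions read to the nearest mm from the axis ticks). For the g-code, the solid's height is divided into equal slices at the stated Δz and each level perimeter traced with G1 moves after a G0 lift.

; perimeter-only toolpath
G21 ; units = mm
G90 ; absolute positioning
G28 ; home
; layer 1
G0 Z3.8
G0 X25.7 Y14.0
G1 X17.6 Y25.1
G1 X4.6 Y20.8
G1 X4.6 Y7.2
G1 X17.6 Y2.9
G1 X25.7 Y14.0
; layer 2
G0 Z7.7
G0 X23.3 Y14.0
G1 X16.9 Y22.9
G1 X6.5 Y19.5
G1 X6.5 Y8.5
G1 X16.9 Y5.1
G1 X23.3 Y14.0
; layer 3
G0 Z11.5
G0 X21.0 Y14.0
G1 X16.1 Y20.6
G1 X8.3 Y18.1
G1 X8.3 Y9.9
G1 X16.1 Y7.3
G1 X21.0 Y14.0
; layer 4
G0 Z15.3
G0 X18.7 Y14.0
G1 X15.4 Y18.4
G1 X10.2 Y16.7
G1 X10.2 Y11.3
G1 X15.4 Y9.6
G1 X18.7 Y14.0
; layer 5
G0 Z19.2
G0 X16.3 Y14.0
G1 X14.7 Y16.2
G1 X12.1 Y15.4
G1 X12.1 Y12.6
G1 X14.7 Y11.8
G1 X16.3 Y14.0
M2 ; end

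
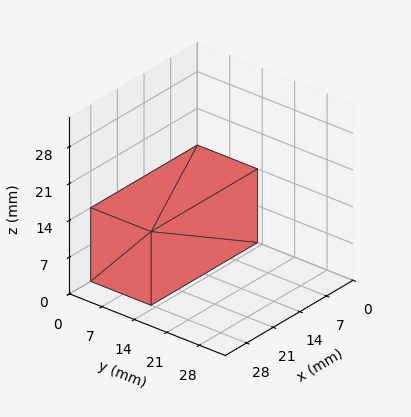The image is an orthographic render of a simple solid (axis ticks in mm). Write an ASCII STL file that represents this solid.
Reading the render: the shape is a rectangular box, roughly 28 × 13 mm footprint and 14 mm tall (dimensions read to the nearest mm from the axis ticks). For the STL, each face is triangulated and given an outward normal.

solid part
  facet normal 0.0000 0.0000 -1.0000
    outer loop
      vertex 28.00 13.00 0.00
      vertex 28.00 0.00 0.00
      vertex 0.00 0.00 0.00
    endloop
  endfacet
  facet normal 0.0000 0.0000 -1.0000
    outer loop
      vertex 0.00 13.00 0.00
      vertex 28.00 13.00 0.00
      vertex 0.00 0.00 0.00
    endloop
  endfacet
  facet normal 0.0000 0.0000 1.0000
    outer loop
      vertex 0.00 0.00 14.00
      vertex 28.00 0.00 14.00
      vertex 28.00 13.00 14.00
    endloop
  endfacet
  facet normal 0.0000 0.0000 1.0000
    outer loop
      vertex 0.00 0.00 14.00
      vertex 28.00 13.00 14.00
      vertex 0.00 13.00 14.00
    endloop
  endfacet
  facet normal 0.0000 -1.0000 0.0000
    outer loop
      vertex 0.00 0.00 0.00
      vertex 28.00 0.00 0.00
      vertex 28.00 0.00 14.00
    endloop
  endfacet
  facet normal 0.0000 -1.0000 0.0000
    outer loop
      vertex 0.00 0.00 0.00
      vertex 28.00 0.00 14.00
      vertex 0.00 0.00 14.00
    endloop
  endfacet
  facet normal 0.0000 1.0000 0.0000
    outer loop
      vertex 28.00 13.00 14.00
      vertex 28.00 13.00 0.00
      vertex 0.00 13.00 0.00
    endloop
  endfacet
  facet normal 0.0000 1.0000 0.0000
    outer loop
      vertex 0.00 13.00 14.00
      vertex 28.00 13.00 14.00
      vertex 0.00 13.00 0.00
    endloop
  endfacet
  facet normal -1.0000 0.0000 0.0000
    outer loop
      vertex 0.00 13.00 14.00
      vertex 0.00 13.00 0.00
      vertex 0.00 0.00 0.00
    endloop
  endfacet
  facet normal -1.0000 0.0000 0.0000
    outer loop
      vertex 0.00 0.00 14.00
      vertex 0.00 13.00 14.00
      vertex 0.00 0.00 0.00
    endloop
  endfacet
  facet normal 1.0000 0.0000 0.0000
    outer loop
      vertex 28.00 0.00 0.00
      vertex 28.00 13.00 0.00
      vertex 28.00 13.00 14.00
    endloop
  endfacet
  facet normal 1.0000 0.0000 0.0000
    outer loop
      vertex 28.00 0.00 0.00
      vertex 28.00 13.00 14.00
      vertex 28.00 0.00 14.00
    endloop
  endfacet
endsolid part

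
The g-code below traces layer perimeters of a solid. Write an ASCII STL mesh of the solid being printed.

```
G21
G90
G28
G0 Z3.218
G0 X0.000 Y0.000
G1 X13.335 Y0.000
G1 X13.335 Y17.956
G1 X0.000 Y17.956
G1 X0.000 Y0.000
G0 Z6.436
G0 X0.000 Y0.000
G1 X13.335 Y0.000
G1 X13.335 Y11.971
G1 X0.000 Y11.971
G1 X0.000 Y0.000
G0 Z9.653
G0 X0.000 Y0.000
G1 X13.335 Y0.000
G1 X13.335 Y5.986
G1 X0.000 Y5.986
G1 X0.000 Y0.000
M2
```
solid part
  facet normal 0.0000 0.0000 -1.0000
    outer loop
      vertex 13.335 23.942 0.000
      vertex 13.335 0.000 0.000
      vertex 0.000 0.000 0.000
    endloop
  endfacet
  facet normal 0.0000 0.0000 -1.0000
    outer loop
      vertex 0.000 23.942 0.000
      vertex 13.335 23.942 0.000
      vertex 0.000 0.000 0.000
    endloop
  endfacet
  facet normal 0.0000 -1.0000 0.0000
    outer loop
      vertex 0.000 0.000 0.000
      vertex 13.335 0.000 0.000
      vertex 13.335 0.000 12.871
    endloop
  endfacet
  facet normal 0.0000 -1.0000 0.0000
    outer loop
      vertex 0.000 0.000 0.000
      vertex 13.335 0.000 12.871
      vertex 0.000 0.000 12.871
    endloop
  endfacet
  facet normal 0.0000 0.4735 0.8808
    outer loop
      vertex 0.000 0.000 12.871
      vertex 13.335 0.000 12.871
      vertex 13.335 23.942 0.000
    endloop
  endfacet
  facet normal 0.0000 0.4735 0.8808
    outer loop
      vertex 0.000 0.000 12.871
      vertex 13.335 23.942 0.000
      vertex 0.000 23.942 0.000
    endloop
  endfacet
  facet normal -1.0000 0.0000 0.0000
    outer loop
      vertex 0.000 0.000 12.871
      vertex 0.000 23.942 0.000
      vertex 0.000 0.000 0.000
    endloop
  endfacet
  facet normal 1.0000 0.0000 0.0000
    outer loop
      vertex 13.335 0.000 0.000
      vertex 13.335 23.942 0.000
      vertex 13.335 0.000 12.871
    endloop
  endfacet
endsolid part

The G0 Z moves step by Δz≈3.218 mm. The G1 loops shrink linearly with z, so the solid tapers from its base footprint up to z≈12.9. Closing with a flat bottom cap and the tapered top and triangulating gives 8 facets — a wedge (ramp): 13.3 × 23.9 mm base, rising to 12.9 mm along the y=0 edge and sloping linearly to z=0 at y=23.9.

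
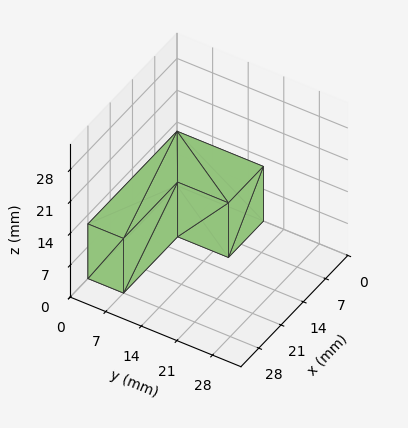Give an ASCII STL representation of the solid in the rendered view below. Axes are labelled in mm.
Reading the render: the shape is an L-shaped prism: outer 28 × 17 mm, arm thicknesses ≈ 7 mm (horizontal) and 11 mm (vertical), extruded 12 mm in z (dimensions read to the nearest mm from the axis ticks). For the STL, each face is triangulated and given an outward normal.

solid part
  facet normal 0.0000 0.0000 -1.0000
    outer loop
      vertex 28.00 7.00 0.00
      vertex 28.00 0.00 0.00
      vertex 0.00 0.00 0.00
    endloop
  endfacet
  facet normal 0.0000 0.0000 -1.0000
    outer loop
      vertex 11.00 7.00 0.00
      vertex 28.00 7.00 0.00
      vertex 0.00 0.00 0.00
    endloop
  endfacet
  facet normal 0.0000 0.0000 -1.0000
    outer loop
      vertex 11.00 17.00 0.00
      vertex 11.00 7.00 0.00
      vertex 0.00 0.00 0.00
    endloop
  endfacet
  facet normal 0.0000 0.0000 -1.0000
    outer loop
      vertex 0.00 17.00 0.00
      vertex 11.00 17.00 0.00
      vertex 0.00 0.00 0.00
    endloop
  endfacet
  facet normal 0.0000 0.0000 1.0000
    outer loop
      vertex 0.00 0.00 12.00
      vertex 28.00 0.00 12.00
      vertex 28.00 7.00 12.00
    endloop
  endfacet
  facet normal 0.0000 0.0000 1.0000
    outer loop
      vertex 0.00 0.00 12.00
      vertex 28.00 7.00 12.00
      vertex 11.00 7.00 12.00
    endloop
  endfacet
  facet normal 0.0000 0.0000 1.0000
    outer loop
      vertex 0.00 0.00 12.00
      vertex 11.00 7.00 12.00
      vertex 11.00 17.00 12.00
    endloop
  endfacet
  facet normal 0.0000 0.0000 1.0000
    outer loop
      vertex 0.00 0.00 12.00
      vertex 11.00 17.00 12.00
      vertex 0.00 17.00 12.00
    endloop
  endfacet
  facet normal 0.0000 -1.0000 0.0000
    outer loop
      vertex 0.00 0.00 0.00
      vertex 28.00 0.00 0.00
      vertex 28.00 0.00 12.00
    endloop
  endfacet
  facet normal 0.0000 -1.0000 0.0000
    outer loop
      vertex 0.00 0.00 0.00
      vertex 28.00 0.00 12.00
      vertex 0.00 0.00 12.00
    endloop
  endfacet
  facet normal 1.0000 0.0000 0.0000
    outer loop
      vertex 28.00 0.00 0.00
      vertex 28.00 7.00 0.00
      vertex 28.00 7.00 12.00
    endloop
  endfacet
  facet normal 1.0000 0.0000 0.0000
    outer loop
      vertex 28.00 0.00 0.00
      vertex 28.00 7.00 12.00
      vertex 28.00 0.00 12.00
    endloop
  endfacet
  facet normal 0.0000 1.0000 0.0000
    outer loop
      vertex 28.00 7.00 0.00
      vertex 11.00 7.00 0.00
      vertex 11.00 7.00 12.00
    endloop
  endfacet
  facet normal 0.0000 1.0000 0.0000
    outer loop
      vertex 28.00 7.00 0.00
      vertex 11.00 7.00 12.00
      vertex 28.00 7.00 12.00
    endloop
  endfacet
  facet normal 1.0000 0.0000 0.0000
    outer loop
      vertex 11.00 7.00 0.00
      vertex 11.00 17.00 0.00
      vertex 11.00 17.00 12.00
    endloop
  endfacet
  facet normal 1.0000 0.0000 0.0000
    outer loop
      vertex 11.00 7.00 0.00
      vertex 11.00 17.00 12.00
      vertex 11.00 7.00 12.00
    endloop
  endfacet
  facet normal 0.0000 1.0000 0.0000
    outer loop
      vertex 11.00 17.00 0.00
      vertex 0.00 17.00 0.00
      vertex 0.00 17.00 12.00
    endloop
  endfacet
  facet normal 0.0000 1.0000 0.0000
    outer loop
      vertex 11.00 17.00 0.00
      vertex 0.00 17.00 12.00
      vertex 11.00 17.00 12.00
    endloop
  endfacet
  facet normal -1.0000 0.0000 0.0000
    outer loop
      vertex 0.00 17.00 0.00
      vertex 0.00 0.00 0.00
      vertex 0.00 0.00 12.00
    endloop
  endfacet
  facet normal -1.0000 0.0000 0.0000
    outer loop
      vertex 0.00 17.00 0.00
      vertex 0.00 0.00 12.00
      vertex 0.00 17.00 12.00
    endloop
  endfacet
endsolid part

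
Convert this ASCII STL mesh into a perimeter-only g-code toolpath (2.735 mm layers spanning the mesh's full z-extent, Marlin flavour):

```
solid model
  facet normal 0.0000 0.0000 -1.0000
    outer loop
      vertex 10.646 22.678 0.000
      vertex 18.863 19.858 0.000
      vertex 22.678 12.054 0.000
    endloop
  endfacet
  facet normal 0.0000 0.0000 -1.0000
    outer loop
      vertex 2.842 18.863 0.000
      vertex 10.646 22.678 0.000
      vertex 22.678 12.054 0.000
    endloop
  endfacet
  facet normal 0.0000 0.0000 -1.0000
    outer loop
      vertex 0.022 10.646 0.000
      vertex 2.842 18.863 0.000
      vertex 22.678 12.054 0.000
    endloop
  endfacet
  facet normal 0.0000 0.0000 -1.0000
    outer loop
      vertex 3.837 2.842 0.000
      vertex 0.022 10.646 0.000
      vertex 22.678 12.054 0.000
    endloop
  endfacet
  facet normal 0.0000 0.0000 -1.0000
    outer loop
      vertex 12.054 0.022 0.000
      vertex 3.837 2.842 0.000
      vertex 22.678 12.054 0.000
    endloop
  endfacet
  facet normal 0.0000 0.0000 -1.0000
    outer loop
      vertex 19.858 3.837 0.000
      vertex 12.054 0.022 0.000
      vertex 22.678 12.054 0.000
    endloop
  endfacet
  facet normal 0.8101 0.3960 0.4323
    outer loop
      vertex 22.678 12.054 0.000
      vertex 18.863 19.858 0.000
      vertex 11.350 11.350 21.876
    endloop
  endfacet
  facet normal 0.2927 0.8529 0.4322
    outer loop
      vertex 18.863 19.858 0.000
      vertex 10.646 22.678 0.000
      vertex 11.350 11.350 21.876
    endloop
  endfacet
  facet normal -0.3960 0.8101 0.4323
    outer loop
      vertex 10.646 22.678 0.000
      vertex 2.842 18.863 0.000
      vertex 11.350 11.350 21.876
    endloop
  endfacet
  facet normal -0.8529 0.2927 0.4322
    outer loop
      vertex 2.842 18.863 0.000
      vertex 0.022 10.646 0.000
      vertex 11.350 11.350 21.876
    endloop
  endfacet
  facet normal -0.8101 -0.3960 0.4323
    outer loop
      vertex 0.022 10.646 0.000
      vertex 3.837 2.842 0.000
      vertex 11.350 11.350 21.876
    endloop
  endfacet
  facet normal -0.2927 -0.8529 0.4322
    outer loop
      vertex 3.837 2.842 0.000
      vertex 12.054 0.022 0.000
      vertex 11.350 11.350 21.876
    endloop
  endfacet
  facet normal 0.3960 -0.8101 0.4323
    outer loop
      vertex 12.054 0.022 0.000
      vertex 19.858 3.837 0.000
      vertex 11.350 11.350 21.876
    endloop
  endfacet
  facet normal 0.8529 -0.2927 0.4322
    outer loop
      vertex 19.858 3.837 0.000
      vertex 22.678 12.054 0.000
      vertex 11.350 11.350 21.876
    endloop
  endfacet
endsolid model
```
; perimeter-only toolpath
G21 ; units = mm
G90 ; absolute positioning
G28 ; home
; layer 1
G0 Z2.735
G0 X21.262 Y11.966
G1 X17.924 Y18.794
G1 X10.734 Y21.262
G1 X3.905 Y17.924
G1 X1.438 Y10.734
G1 X4.776 Y3.905
G1 X11.966 Y1.438
G1 X18.794 Y4.776
G1 X21.262 Y11.966
; layer 2
G0 Z5.469
G0 X19.846 Y11.878
G1 X16.985 Y17.731
G1 X10.822 Y19.846
G1 X4.969 Y16.985
G1 X2.854 Y10.822
G1 X5.715 Y4.969
G1 X11.878 Y2.854
G1 X17.731 Y5.715
G1 X19.846 Y11.878
; layer 3
G0 Z8.204
G0 X18.430 Y11.790
G1 X16.046 Y16.668
G1 X10.910 Y18.430
G1 X6.032 Y16.046
G1 X4.270 Y10.910
G1 X6.654 Y6.032
G1 X11.790 Y4.270
G1 X16.668 Y6.654
G1 X18.430 Y11.790
; layer 4
G0 Z10.938
G0 X17.014 Y11.702
G1 X15.107 Y15.604
G1 X10.998 Y17.014
G1 X7.096 Y15.107
G1 X5.686 Y10.998
G1 X7.593 Y7.096
G1 X11.702 Y5.686
G1 X15.604 Y7.593
G1 X17.014 Y11.702
; layer 5
G0 Z13.673
G0 X15.598 Y11.614
G1 X14.167 Y14.540
G1 X11.086 Y15.598
G1 X8.159 Y14.167
G1 X7.102 Y11.086
G1 X8.533 Y8.159
G1 X11.614 Y7.102
G1 X14.540 Y8.533
G1 X15.598 Y11.614
; layer 6
G0 Z16.407
G0 X14.182 Y11.526
G1 X13.228 Y13.477
G1 X11.174 Y14.182
G1 X9.223 Y13.228
G1 X8.518 Y11.174
G1 X9.472 Y9.223
G1 X11.526 Y8.518
G1 X13.477 Y9.472
G1 X14.182 Y11.526
; layer 7
G0 Z19.142
G0 X12.766 Y11.438
G1 X12.289 Y12.414
G1 X11.262 Y12.766
G1 X10.287 Y12.289
G1 X9.934 Y11.262
G1 X10.411 Y10.287
G1 X11.438 Y9.934
G1 X12.414 Y10.411
G1 X12.766 Y11.438
M2 ; end

The solid is a regular 8-sided pyramid, base circumscribed radius ≈ 11.3 mm, apex at z ≈ 21.9 mm. Slicing at Δz = 2.735 mm — 8 equal slices spanning the solid's height, so layer i sits at z = i·h/8 — gives 7 non-empty perimeters. Each is a 8-segment closed polygon; G0 lifts to the layer z and rapids to the start vertex, then G1 traces the edges. The cross-section shrinks linearly with z (the slice at the apex is degenerate and omitted).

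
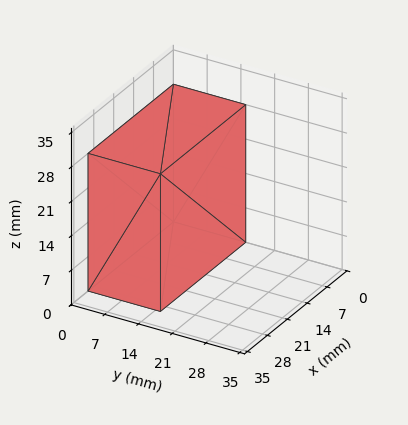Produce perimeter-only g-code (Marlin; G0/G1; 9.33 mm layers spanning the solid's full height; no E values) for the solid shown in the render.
Reading the render: the shape is a rectangular box, roughly 30 × 15 mm footprint and 28 mm tall (dimensions read to the nearest mm from the axis ticks). For the g-code, the solid's height is divided into equal slices at the stated Δz and each level perimeter traced with G1 moves after a G0 lift.

; perimeter-only toolpath
G21 ; units = mm
G90 ; absolute positioning
G28 ; home
; layer 1
G0 Z9.33
G0 X0.00 Y0.00
G1 X30.00 Y0.00
G1 X30.00 Y15.00
G1 X0.00 Y15.00
G1 X0.00 Y0.00
; layer 2
G0 Z18.67
G0 X0.00 Y0.00
G1 X30.00 Y0.00
G1 X30.00 Y15.00
G1 X0.00 Y15.00
G1 X0.00 Y0.00
; layer 3
G0 Z28.00
G0 X0.00 Y0.00
G1 X30.00 Y0.00
G1 X30.00 Y15.00
G1 X0.00 Y15.00
G1 X0.00 Y0.00
M2 ; end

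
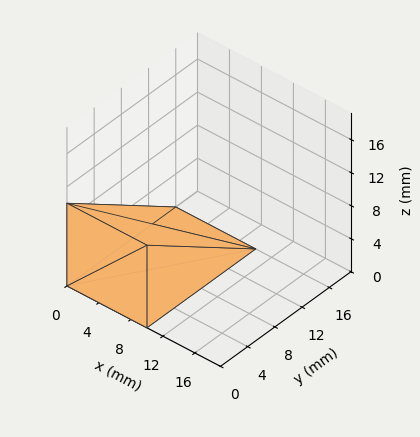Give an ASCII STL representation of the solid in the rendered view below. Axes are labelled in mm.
Reading the render: the shape is a wedge (ramp): 10 × 16 mm base, rising to 10 mm along the y=0 edge and sloping linearly to z=0 at y=16 (dimensions read to the nearest mm from the axis ticks). For the STL, each face is triangulated and given an outward normal.

solid part
  facet normal 0.0000 0.0000 -1.0000
    outer loop
      vertex 10.00 16.00 0.00
      vertex 10.00 0.00 0.00
      vertex 0.00 0.00 0.00
    endloop
  endfacet
  facet normal 0.0000 0.0000 -1.0000
    outer loop
      vertex 0.00 16.00 0.00
      vertex 10.00 16.00 0.00
      vertex 0.00 0.00 0.00
    endloop
  endfacet
  facet normal 0.0000 -1.0000 0.0000
    outer loop
      vertex 0.00 0.00 0.00
      vertex 10.00 0.00 0.00
      vertex 10.00 0.00 10.00
    endloop
  endfacet
  facet normal 0.0000 -1.0000 0.0000
    outer loop
      vertex 0.00 0.00 0.00
      vertex 10.00 0.00 10.00
      vertex 0.00 0.00 10.00
    endloop
  endfacet
  facet normal 0.0000 0.5300 0.8480
    outer loop
      vertex 0.00 0.00 10.00
      vertex 10.00 0.00 10.00
      vertex 10.00 16.00 0.00
    endloop
  endfacet
  facet normal 0.0000 0.5300 0.8480
    outer loop
      vertex 0.00 0.00 10.00
      vertex 10.00 16.00 0.00
      vertex 0.00 16.00 0.00
    endloop
  endfacet
  facet normal -1.0000 0.0000 0.0000
    outer loop
      vertex 0.00 0.00 10.00
      vertex 0.00 16.00 0.00
      vertex 0.00 0.00 0.00
    endloop
  endfacet
  facet normal 1.0000 0.0000 0.0000
    outer loop
      vertex 10.00 0.00 0.00
      vertex 10.00 16.00 0.00
      vertex 10.00 0.00 10.00
    endloop
  endfacet
endsolid part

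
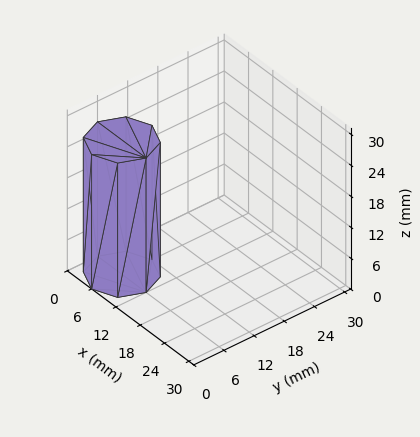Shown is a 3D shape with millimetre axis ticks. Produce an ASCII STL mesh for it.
Reading the render: the shape is a regular 8-sided prism (a cylinder approximated with 8 flat sides), circumscribed radius ≈ 6 mm, height ≈ 26 mm (dimensions read to the nearest mm from the axis ticks). For the STL, each face is triangulated and given an outward normal.

solid part
  facet normal 0.0000 0.0000 -1.0000
    outer loop
      vertex 6.00 12.00 0.00
      vertex 10.24 10.24 0.00
      vertex 12.00 6.00 0.00
    endloop
  endfacet
  facet normal 0.0000 0.0000 -1.0000
    outer loop
      vertex 1.76 10.24 0.00
      vertex 6.00 12.00 0.00
      vertex 12.00 6.00 0.00
    endloop
  endfacet
  facet normal 0.0000 0.0000 -1.0000
    outer loop
      vertex 0.00 6.00 0.00
      vertex 1.76 10.24 0.00
      vertex 12.00 6.00 0.00
    endloop
  endfacet
  facet normal 0.0000 0.0000 -1.0000
    outer loop
      vertex 1.76 1.76 0.00
      vertex 0.00 6.00 0.00
      vertex 12.00 6.00 0.00
    endloop
  endfacet
  facet normal 0.0000 0.0000 -1.0000
    outer loop
      vertex 6.00 0.00 0.00
      vertex 1.76 1.76 0.00
      vertex 12.00 6.00 0.00
    endloop
  endfacet
  facet normal 0.0000 0.0000 -1.0000
    outer loop
      vertex 10.24 1.76 0.00
      vertex 6.00 0.00 0.00
      vertex 12.00 6.00 0.00
    endloop
  endfacet
  facet normal 0.0000 0.0000 1.0000
    outer loop
      vertex 12.00 6.00 26.00
      vertex 10.24 10.24 26.00
      vertex 6.00 12.00 26.00
    endloop
  endfacet
  facet normal 0.0000 0.0000 1.0000
    outer loop
      vertex 12.00 6.00 26.00
      vertex 6.00 12.00 26.00
      vertex 1.76 10.24 26.00
    endloop
  endfacet
  facet normal 0.0000 0.0000 1.0000
    outer loop
      vertex 12.00 6.00 26.00
      vertex 1.76 10.24 26.00
      vertex 0.00 6.00 26.00
    endloop
  endfacet
  facet normal 0.0000 0.0000 1.0000
    outer loop
      vertex 12.00 6.00 26.00
      vertex 0.00 6.00 26.00
      vertex 1.76 1.76 26.00
    endloop
  endfacet
  facet normal 0.0000 0.0000 1.0000
    outer loop
      vertex 12.00 6.00 26.00
      vertex 1.76 1.76 26.00
      vertex 6.00 0.00 26.00
    endloop
  endfacet
  facet normal 0.0000 0.0000 1.0000
    outer loop
      vertex 12.00 6.00 26.00
      vertex 6.00 0.00 26.00
      vertex 10.24 1.76 26.00
    endloop
  endfacet
  facet normal 0.9236 0.3834 0.0000
    outer loop
      vertex 12.00 6.00 0.00
      vertex 10.24 10.24 0.00
      vertex 10.24 10.24 26.00
    endloop
  endfacet
  facet normal 0.9236 0.3834 0.0000
    outer loop
      vertex 12.00 6.00 0.00
      vertex 10.24 10.24 26.00
      vertex 12.00 6.00 26.00
    endloop
  endfacet
  facet normal 0.3834 0.9236 0.0000
    outer loop
      vertex 10.24 10.24 0.00
      vertex 6.00 12.00 0.00
      vertex 6.00 12.00 26.00
    endloop
  endfacet
  facet normal 0.3834 0.9236 0.0000
    outer loop
      vertex 10.24 10.24 0.00
      vertex 6.00 12.00 26.00
      vertex 10.24 10.24 26.00
    endloop
  endfacet
  facet normal -0.3834 0.9236 0.0000
    outer loop
      vertex 6.00 12.00 0.00
      vertex 1.76 10.24 0.00
      vertex 1.76 10.24 26.00
    endloop
  endfacet
  facet normal -0.3834 0.9236 0.0000
    outer loop
      vertex 6.00 12.00 0.00
      vertex 1.76 10.24 26.00
      vertex 6.00 12.00 26.00
    endloop
  endfacet
  facet normal -0.9236 0.3834 0.0000
    outer loop
      vertex 1.76 10.24 0.00
      vertex 0.00 6.00 0.00
      vertex 0.00 6.00 26.00
    endloop
  endfacet
  facet normal -0.9236 0.3834 0.0000
    outer loop
      vertex 1.76 10.24 0.00
      vertex 0.00 6.00 26.00
      vertex 1.76 10.24 26.00
    endloop
  endfacet
  facet normal -0.9236 -0.3834 0.0000
    outer loop
      vertex 0.00 6.00 0.00
      vertex 1.76 1.76 0.00
      vertex 1.76 1.76 26.00
    endloop
  endfacet
  facet normal -0.9236 -0.3834 0.0000
    outer loop
      vertex 0.00 6.00 0.00
      vertex 1.76 1.76 26.00
      vertex 0.00 6.00 26.00
    endloop
  endfacet
  facet normal -0.3834 -0.9236 0.0000
    outer loop
      vertex 1.76 1.76 0.00
      vertex 6.00 0.00 0.00
      vertex 6.00 0.00 26.00
    endloop
  endfacet
  facet normal -0.3834 -0.9236 0.0000
    outer loop
      vertex 1.76 1.76 0.00
      vertex 6.00 0.00 26.00
      vertex 1.76 1.76 26.00
    endloop
  endfacet
  facet normal 0.3834 -0.9236 0.0000
    outer loop
      vertex 6.00 0.00 0.00
      vertex 10.24 1.76 0.00
      vertex 10.24 1.76 26.00
    endloop
  endfacet
  facet normal 0.3834 -0.9236 0.0000
    outer loop
      vertex 6.00 0.00 0.00
      vertex 10.24 1.76 26.00
      vertex 6.00 0.00 26.00
    endloop
  endfacet
  facet normal 0.9236 -0.3834 0.0000
    outer loop
      vertex 10.24 1.76 0.00
      vertex 12.00 6.00 0.00
      vertex 12.00 6.00 26.00
    endloop
  endfacet
  facet normal 0.9236 -0.3834 0.0000
    outer loop
      vertex 10.24 1.76 0.00
      vertex 12.00 6.00 26.00
      vertex 10.24 1.76 26.00
    endloop
  endfacet
endsolid part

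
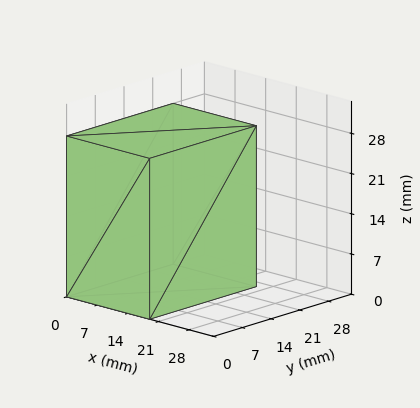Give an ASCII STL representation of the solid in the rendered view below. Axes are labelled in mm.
Reading the render: the shape is a rectangular box, roughly 19 × 26 mm footprint and 28 mm tall (dimensions read to the nearest mm from the axis ticks). For the STL, each face is triangulated and given an outward normal.

solid part
  facet normal 0.0000 0.0000 -1.0000
    outer loop
      vertex 19.0 26.0 0.0
      vertex 19.0 0.0 0.0
      vertex 0.0 0.0 0.0
    endloop
  endfacet
  facet normal 0.0000 0.0000 -1.0000
    outer loop
      vertex 0.0 26.0 0.0
      vertex 19.0 26.0 0.0
      vertex 0.0 0.0 0.0
    endloop
  endfacet
  facet normal 0.0000 0.0000 1.0000
    outer loop
      vertex 0.0 0.0 28.0
      vertex 19.0 0.0 28.0
      vertex 19.0 26.0 28.0
    endloop
  endfacet
  facet normal 0.0000 0.0000 1.0000
    outer loop
      vertex 0.0 0.0 28.0
      vertex 19.0 26.0 28.0
      vertex 0.0 26.0 28.0
    endloop
  endfacet
  facet normal 0.0000 -1.0000 0.0000
    outer loop
      vertex 0.0 0.0 0.0
      vertex 19.0 0.0 0.0
      vertex 19.0 0.0 28.0
    endloop
  endfacet
  facet normal 0.0000 -1.0000 0.0000
    outer loop
      vertex 0.0 0.0 0.0
      vertex 19.0 0.0 28.0
      vertex 0.0 0.0 28.0
    endloop
  endfacet
  facet normal 0.0000 1.0000 0.0000
    outer loop
      vertex 19.0 26.0 28.0
      vertex 19.0 26.0 0.0
      vertex 0.0 26.0 0.0
    endloop
  endfacet
  facet normal 0.0000 1.0000 0.0000
    outer loop
      vertex 0.0 26.0 28.0
      vertex 19.0 26.0 28.0
      vertex 0.0 26.0 0.0
    endloop
  endfacet
  facet normal -1.0000 0.0000 0.0000
    outer loop
      vertex 0.0 26.0 28.0
      vertex 0.0 26.0 0.0
      vertex 0.0 0.0 0.0
    endloop
  endfacet
  facet normal -1.0000 0.0000 0.0000
    outer loop
      vertex 0.0 0.0 28.0
      vertex 0.0 26.0 28.0
      vertex 0.0 0.0 0.0
    endloop
  endfacet
  facet normal 1.0000 0.0000 0.0000
    outer loop
      vertex 19.0 0.0 0.0
      vertex 19.0 26.0 0.0
      vertex 19.0 26.0 28.0
    endloop
  endfacet
  facet normal 1.0000 0.0000 0.0000
    outer loop
      vertex 19.0 0.0 0.0
      vertex 19.0 26.0 28.0
      vertex 19.0 0.0 28.0
    endloop
  endfacet
endsolid part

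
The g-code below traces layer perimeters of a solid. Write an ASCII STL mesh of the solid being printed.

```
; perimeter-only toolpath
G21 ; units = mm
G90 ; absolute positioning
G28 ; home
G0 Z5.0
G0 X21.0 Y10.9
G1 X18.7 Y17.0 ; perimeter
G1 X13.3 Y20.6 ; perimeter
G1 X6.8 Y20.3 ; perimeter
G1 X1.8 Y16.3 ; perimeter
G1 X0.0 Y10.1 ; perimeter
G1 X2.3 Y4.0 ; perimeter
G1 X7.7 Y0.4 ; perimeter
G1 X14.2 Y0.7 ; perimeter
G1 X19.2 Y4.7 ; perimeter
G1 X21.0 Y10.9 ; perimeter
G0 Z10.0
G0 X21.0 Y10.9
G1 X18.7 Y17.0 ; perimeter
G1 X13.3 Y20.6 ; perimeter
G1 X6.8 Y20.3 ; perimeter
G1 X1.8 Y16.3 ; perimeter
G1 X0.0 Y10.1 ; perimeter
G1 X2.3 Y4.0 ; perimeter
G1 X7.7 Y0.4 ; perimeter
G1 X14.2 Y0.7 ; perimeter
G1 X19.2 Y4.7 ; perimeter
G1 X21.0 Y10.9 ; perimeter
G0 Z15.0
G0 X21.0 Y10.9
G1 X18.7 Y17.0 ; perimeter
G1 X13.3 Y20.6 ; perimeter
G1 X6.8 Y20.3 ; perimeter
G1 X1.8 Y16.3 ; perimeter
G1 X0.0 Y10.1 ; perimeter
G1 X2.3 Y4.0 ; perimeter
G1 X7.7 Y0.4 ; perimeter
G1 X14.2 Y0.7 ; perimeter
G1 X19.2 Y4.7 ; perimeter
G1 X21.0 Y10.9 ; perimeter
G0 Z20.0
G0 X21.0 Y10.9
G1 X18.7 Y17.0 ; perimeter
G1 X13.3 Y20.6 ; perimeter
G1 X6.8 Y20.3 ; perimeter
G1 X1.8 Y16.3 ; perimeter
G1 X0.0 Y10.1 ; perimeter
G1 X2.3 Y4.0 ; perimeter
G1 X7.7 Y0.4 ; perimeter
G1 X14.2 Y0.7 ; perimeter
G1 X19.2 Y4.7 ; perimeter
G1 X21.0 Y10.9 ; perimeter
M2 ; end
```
solid part
  facet normal 0.0000 0.0000 -1.0000
    outer loop
      vertex 13.3 20.6 0.0
      vertex 18.7 17.0 0.0
      vertex 21.0 10.9 0.0
    endloop
  endfacet
  facet normal 0.0000 0.0000 -1.0000
    outer loop
      vertex 6.8 20.3 0.0
      vertex 13.3 20.6 0.0
      vertex 21.0 10.9 0.0
    endloop
  endfacet
  facet normal 0.0000 0.0000 -1.0000
    outer loop
      vertex 1.8 16.3 0.0
      vertex 6.8 20.3 0.0
      vertex 21.0 10.9 0.0
    endloop
  endfacet
  facet normal 0.0000 0.0000 -1.0000
    outer loop
      vertex 0.0 10.1 0.0
      vertex 1.8 16.3 0.0
      vertex 21.0 10.9 0.0
    endloop
  endfacet
  facet normal 0.0000 0.0000 -1.0000
    outer loop
      vertex 2.3 4.0 0.0
      vertex 0.0 10.1 0.0
      vertex 21.0 10.9 0.0
    endloop
  endfacet
  facet normal 0.0000 0.0000 -1.0000
    outer loop
      vertex 7.7 0.4 0.0
      vertex 2.3 4.0 0.0
      vertex 21.0 10.9 0.0
    endloop
  endfacet
  facet normal 0.0000 0.0000 -1.0000
    outer loop
      vertex 14.2 0.7 0.0
      vertex 7.7 0.4 0.0
      vertex 21.0 10.9 0.0
    endloop
  endfacet
  facet normal 0.0000 0.0000 -1.0000
    outer loop
      vertex 19.2 4.7 0.0
      vertex 14.2 0.7 0.0
      vertex 21.0 10.9 0.0
    endloop
  endfacet
  facet normal 0.0000 0.0000 1.0000
    outer loop
      vertex 21.0 10.9 20.0
      vertex 18.7 17.0 20.0
      vertex 13.3 20.6 20.0
    endloop
  endfacet
  facet normal 0.0000 0.0000 1.0000
    outer loop
      vertex 21.0 10.9 20.0
      vertex 13.3 20.6 20.0
      vertex 6.8 20.3 20.0
    endloop
  endfacet
  facet normal 0.0000 0.0000 1.0000
    outer loop
      vertex 21.0 10.9 20.0
      vertex 6.8 20.3 20.0
      vertex 1.8 16.3 20.0
    endloop
  endfacet
  facet normal 0.0000 0.0000 1.0000
    outer loop
      vertex 21.0 10.9 20.0
      vertex 1.8 16.3 20.0
      vertex 0.0 10.1 20.0
    endloop
  endfacet
  facet normal 0.0000 0.0000 1.0000
    outer loop
      vertex 21.0 10.9 20.0
      vertex 0.0 10.1 20.0
      vertex 2.3 4.0 20.0
    endloop
  endfacet
  facet normal 0.0000 0.0000 1.0000
    outer loop
      vertex 21.0 10.9 20.0
      vertex 2.3 4.0 20.0
      vertex 7.7 0.4 20.0
    endloop
  endfacet
  facet normal 0.0000 0.0000 1.0000
    outer loop
      vertex 21.0 10.9 20.0
      vertex 7.7 0.4 20.0
      vertex 14.2 0.7 20.0
    endloop
  endfacet
  facet normal 0.0000 0.0000 1.0000
    outer loop
      vertex 21.0 10.9 20.0
      vertex 14.2 0.7 20.0
      vertex 19.2 4.7 20.0
    endloop
  endfacet
  facet normal 0.9357 0.3528 0.0000
    outer loop
      vertex 21.0 10.9 0.0
      vertex 18.7 17.0 0.0
      vertex 18.7 17.0 20.0
    endloop
  endfacet
  facet normal 0.9357 0.3528 0.0000
    outer loop
      vertex 21.0 10.9 0.0
      vertex 18.7 17.0 20.0
      vertex 21.0 10.9 20.0
    endloop
  endfacet
  facet normal 0.5547 0.8321 0.0000
    outer loop
      vertex 18.7 17.0 0.0
      vertex 13.3 20.6 0.0
      vertex 13.3 20.6 20.0
    endloop
  endfacet
  facet normal 0.5547 0.8321 0.0000
    outer loop
      vertex 18.7 17.0 0.0
      vertex 13.3 20.6 20.0
      vertex 18.7 17.0 20.0
    endloop
  endfacet
  facet normal -0.0461 0.9989 0.0000
    outer loop
      vertex 13.3 20.6 0.0
      vertex 6.8 20.3 0.0
      vertex 6.8 20.3 20.0
    endloop
  endfacet
  facet normal -0.0461 0.9989 0.0000
    outer loop
      vertex 13.3 20.6 0.0
      vertex 6.8 20.3 20.0
      vertex 13.3 20.6 20.0
    endloop
  endfacet
  facet normal -0.6247 0.7809 0.0000
    outer loop
      vertex 6.8 20.3 0.0
      vertex 1.8 16.3 0.0
      vertex 1.8 16.3 20.0
    endloop
  endfacet
  facet normal -0.6247 0.7809 0.0000
    outer loop
      vertex 6.8 20.3 0.0
      vertex 1.8 16.3 20.0
      vertex 6.8 20.3 20.0
    endloop
  endfacet
  facet normal -0.9603 0.2788 0.0000
    outer loop
      vertex 1.8 16.3 0.0
      vertex 0.0 10.1 0.0
      vertex 0.0 10.1 20.0
    endloop
  endfacet
  facet normal -0.9603 0.2788 0.0000
    outer loop
      vertex 1.8 16.3 0.0
      vertex 0.0 10.1 20.0
      vertex 1.8 16.3 20.0
    endloop
  endfacet
  facet normal -0.9357 -0.3528 0.0000
    outer loop
      vertex 0.0 10.1 0.0
      vertex 2.3 4.0 0.0
      vertex 2.3 4.0 20.0
    endloop
  endfacet
  facet normal -0.9357 -0.3528 0.0000
    outer loop
      vertex 0.0 10.1 0.0
      vertex 2.3 4.0 20.0
      vertex 0.0 10.1 20.0
    endloop
  endfacet
  facet normal -0.5547 -0.8321 0.0000
    outer loop
      vertex 2.3 4.0 0.0
      vertex 7.7 0.4 0.0
      vertex 7.7 0.4 20.0
    endloop
  endfacet
  facet normal -0.5547 -0.8321 0.0000
    outer loop
      vertex 2.3 4.0 0.0
      vertex 7.7 0.4 20.0
      vertex 2.3 4.0 20.0
    endloop
  endfacet
  facet normal 0.0461 -0.9989 0.0000
    outer loop
      vertex 7.7 0.4 0.0
      vertex 14.2 0.7 0.0
      vertex 14.2 0.7 20.0
    endloop
  endfacet
  facet normal 0.0461 -0.9989 0.0000
    outer loop
      vertex 7.7 0.4 0.0
      vertex 14.2 0.7 20.0
      vertex 7.7 0.4 20.0
    endloop
  endfacet
  facet normal 0.6247 -0.7809 0.0000
    outer loop
      vertex 14.2 0.7 0.0
      vertex 19.2 4.7 0.0
      vertex 19.2 4.7 20.0
    endloop
  endfacet
  facet normal 0.6247 -0.7809 0.0000
    outer loop
      vertex 14.2 0.7 0.0
      vertex 19.2 4.7 20.0
      vertex 14.2 0.7 20.0
    endloop
  endfacet
  facet normal 0.9603 -0.2788 0.0000
    outer loop
      vertex 19.2 4.7 0.0
      vertex 21.0 10.9 0.0
      vertex 21.0 10.9 20.0
    endloop
  endfacet
  facet normal 0.9603 -0.2788 0.0000
    outer loop
      vertex 19.2 4.7 0.0
      vertex 21.0 10.9 20.0
      vertex 19.2 4.7 20.0
    endloop
  endfacet
endsolid part

The G0 Z moves step by Δz≈5.0 mm. Every layer's G1 loop is the same polygon, so the solid is a straight extrusion of it from z=0 to z≈20. Closing with flat bottom and top caps and triangulating gives 36 facets — a regular 10-sided prism (a cylinder approximated with 10 flat sides), circumscribed radius ≈ 10.5 mm, height ≈ 20 mm.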